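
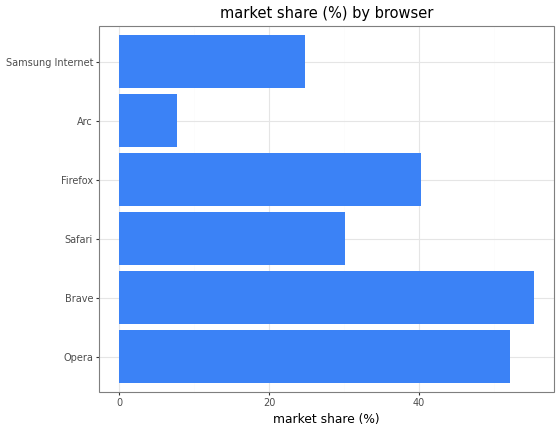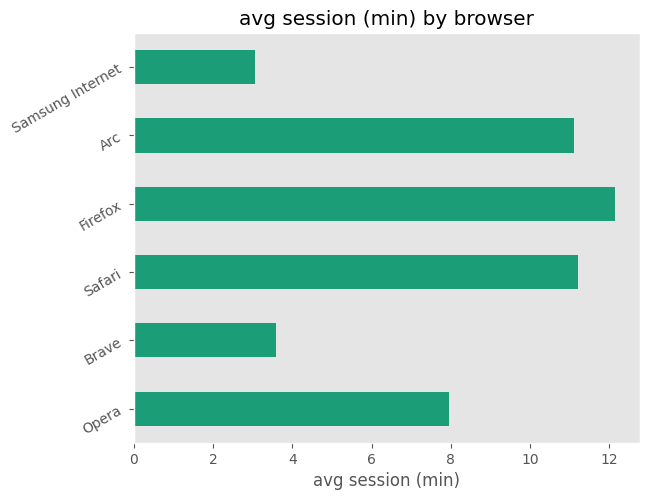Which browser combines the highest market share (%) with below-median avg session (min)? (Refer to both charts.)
Brave

Chart 2 median avg session (min) ≈ 10; below-median browsers: Opera, Brave, Samsung Internet. Among those, Brave has the highest market share (%) (≈ 60).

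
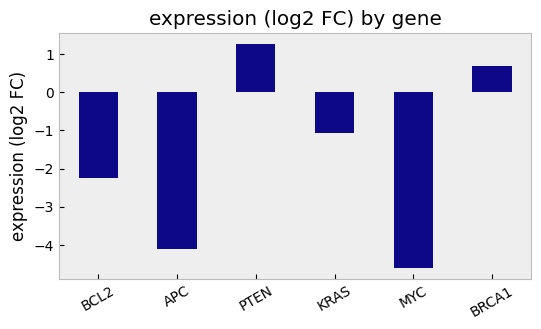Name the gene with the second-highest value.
BRCA1

Top 3: PTEN ≈ 1.5, BRCA1 ≈ 0.5, KRAS ≈ -1.0.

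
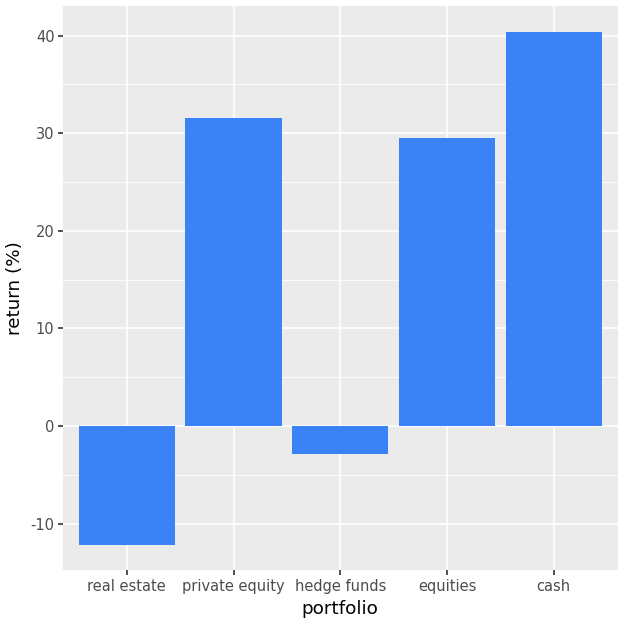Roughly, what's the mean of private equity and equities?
(30 + 30) / 2 ≈ 30.

≈ 30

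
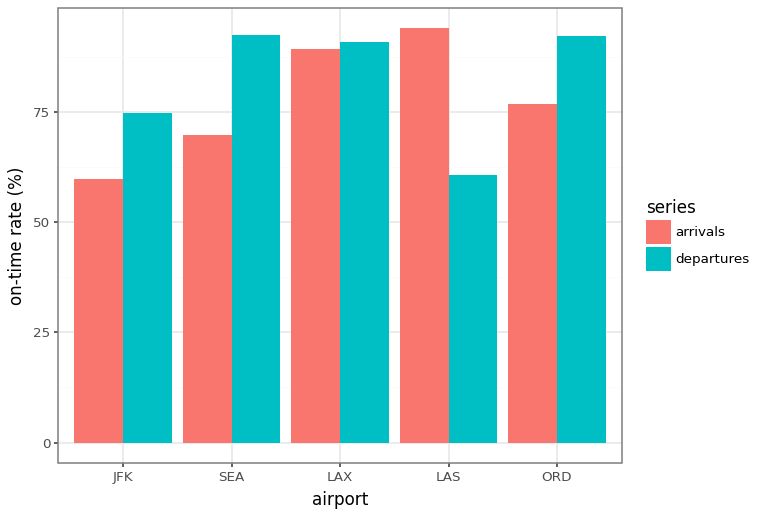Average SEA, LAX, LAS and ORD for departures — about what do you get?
≈ 82

(90 + 90 + 60 + 90) / 4 ≈ 82.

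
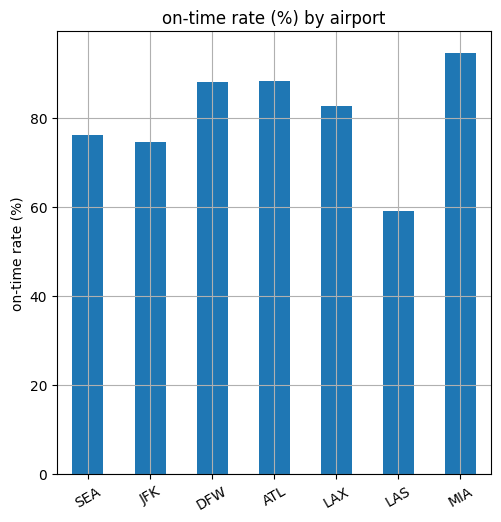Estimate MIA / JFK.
≈ 1.29×

MIA ≈ 90, JFK ≈ 70; 90/70 ≈ 1.29.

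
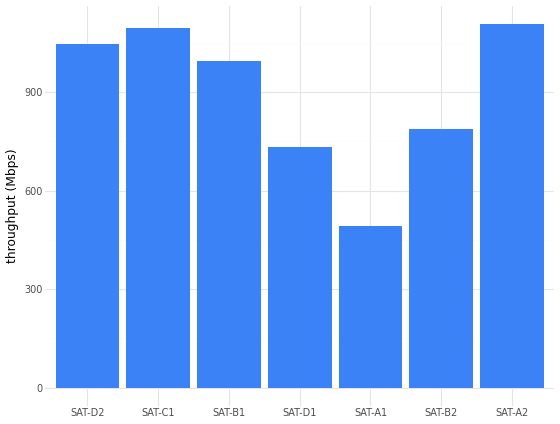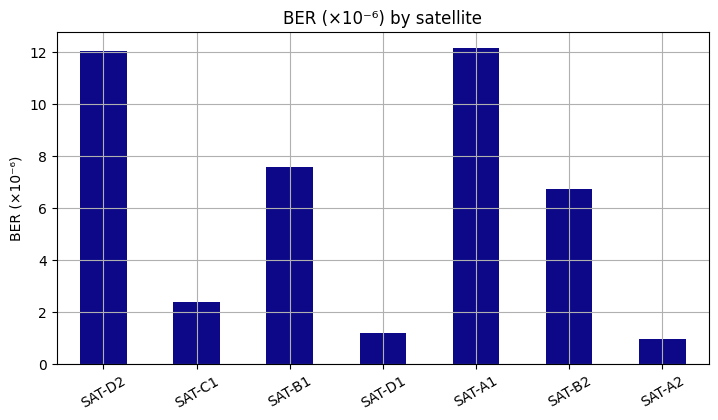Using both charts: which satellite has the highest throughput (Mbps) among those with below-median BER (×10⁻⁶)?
SAT-A2

Chart 2 median BER (×10⁻⁶) ≈ 6; below-median satellites: SAT-C1, SAT-D1, SAT-A2. Among those, SAT-A2 has the highest throughput (Mbps) (≈ 1200).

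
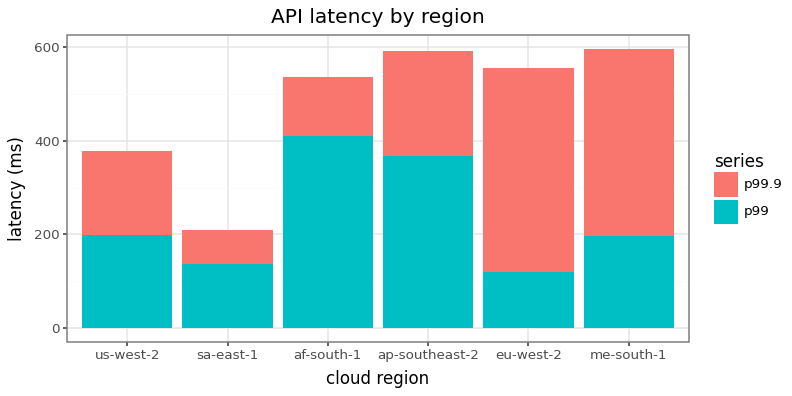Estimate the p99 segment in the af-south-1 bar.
p99 top ≈ 400, bottom ≈ 0; segment ≈ 400.

≈ 400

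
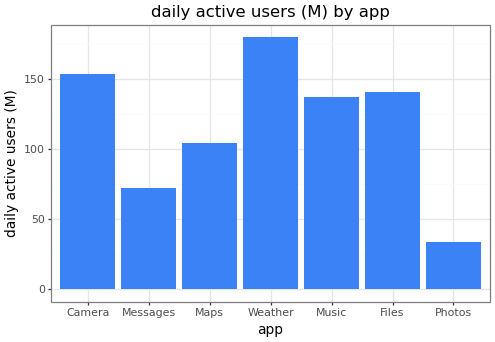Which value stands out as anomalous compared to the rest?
Photos

Photos ≈ 40; the rest sit between ≈ 80 and ≈ 180.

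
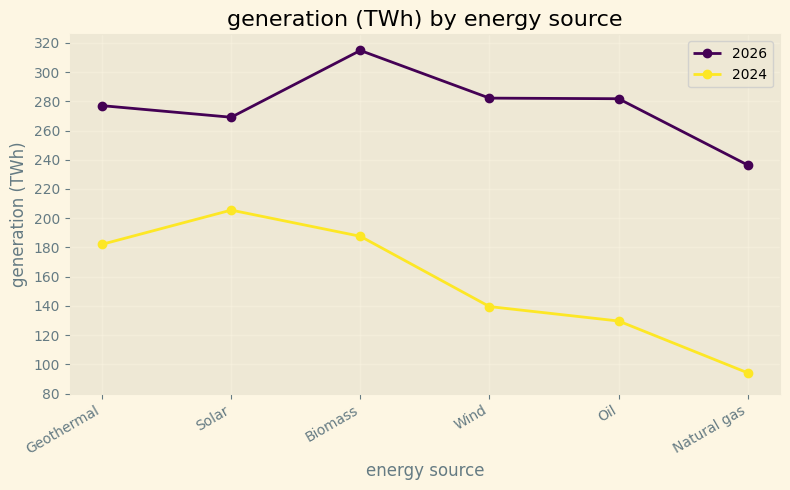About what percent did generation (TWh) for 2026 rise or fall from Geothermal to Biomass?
≈ +14.3%

Geothermal ≈ 280, Biomass ≈ 320; (320 − 280) / 280 ≈ +14.3%.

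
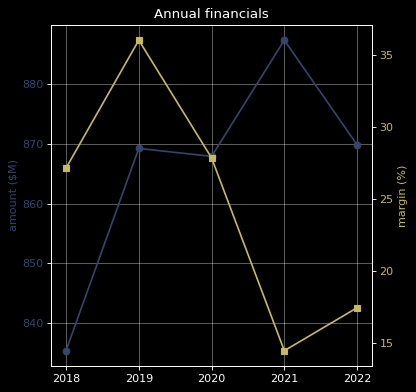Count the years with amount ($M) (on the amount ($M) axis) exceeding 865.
4

Above 865: 2019, 2020, 2021, 2022.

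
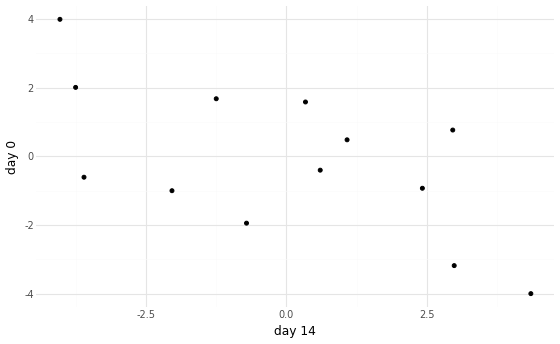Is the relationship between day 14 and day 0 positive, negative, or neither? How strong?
Points are negatively correlated; moderate (|r| ≈ 0.6).

negative, moderate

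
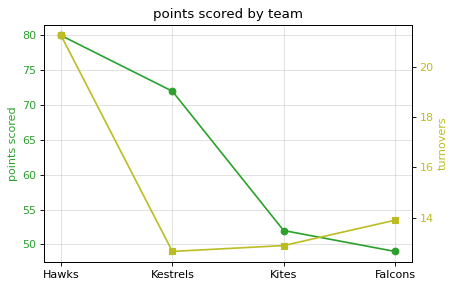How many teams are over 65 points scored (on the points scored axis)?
2

Above 65: Hawks, Kestrels.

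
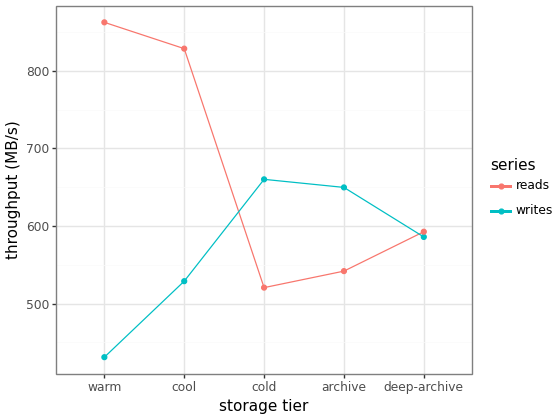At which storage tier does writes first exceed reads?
cool: writes ≈ 550 vs reads ≈ 850 (not yet); cold: writes ≈ 650 vs reads ≈ 500 (first crossover).

cold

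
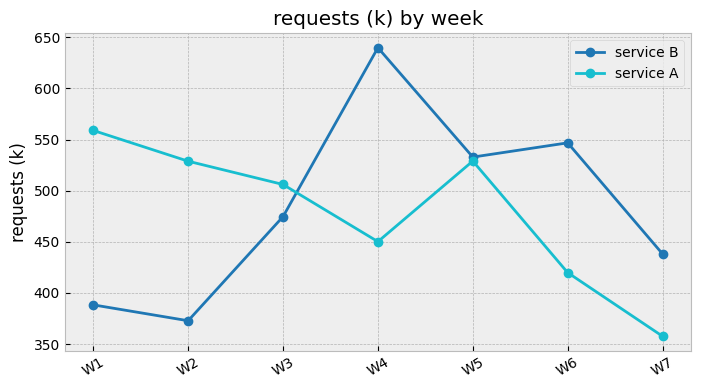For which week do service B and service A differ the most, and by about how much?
W4, ≈ 200 k

W4: service B ≈ 650, service A ≈ 450 → gap ≈ 200. Next-largest (W1) is only ≈ 150.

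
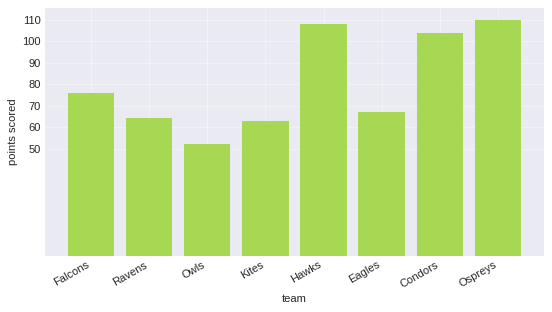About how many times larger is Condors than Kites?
≈ 1.67×

Condors ≈ 100, Kites ≈ 60; 100/60 ≈ 1.67.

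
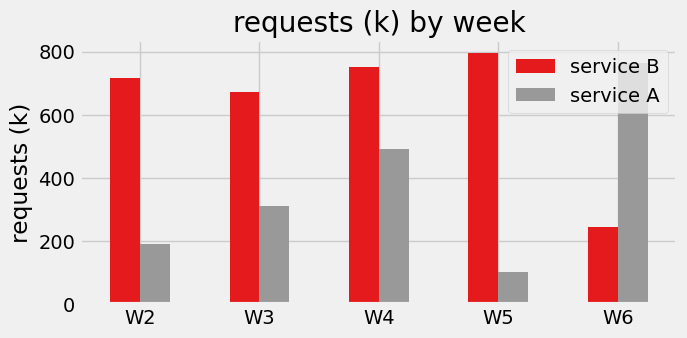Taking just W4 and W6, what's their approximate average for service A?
(500 + 800) / 2 ≈ 650.

≈ 650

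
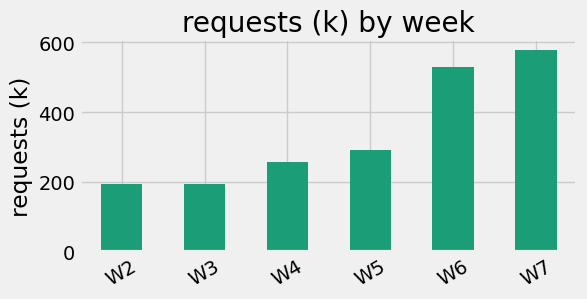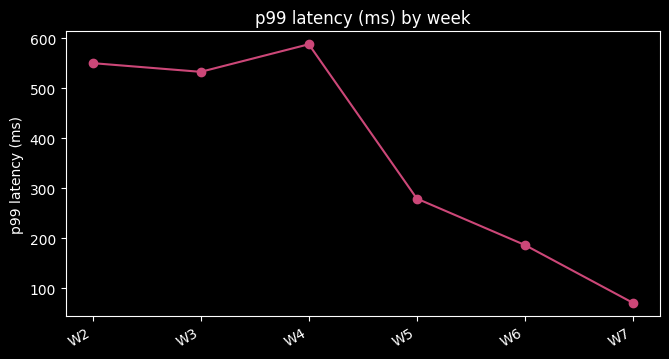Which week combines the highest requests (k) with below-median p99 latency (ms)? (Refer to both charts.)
W7

Chart 2 median p99 latency (ms) ≈ 400; below-median weeks: W5, W6, W7. Among those, W7 has the highest requests (k) (≈ 600).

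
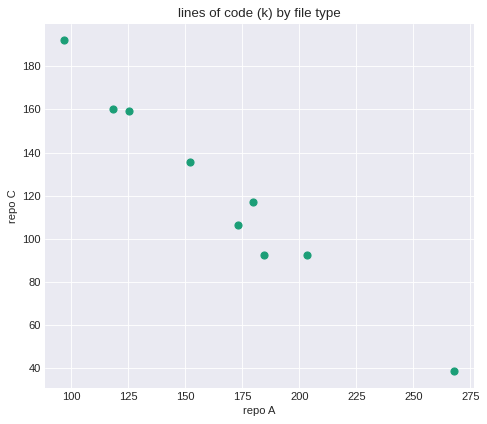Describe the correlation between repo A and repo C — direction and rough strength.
negative, strong

Points are negatively correlated; strong (|r| ≈ 1.0).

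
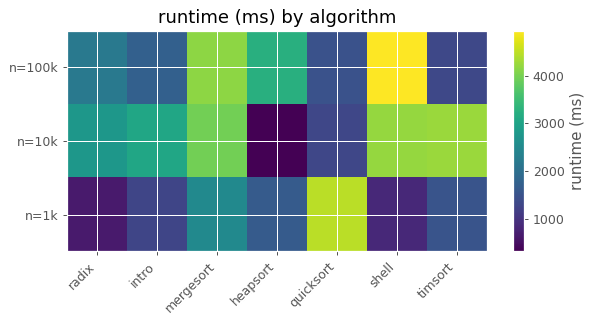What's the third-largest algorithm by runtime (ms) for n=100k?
Top 4 for n=100k: shell ≈ 5000, mergesort ≈ 4000, heapsort ≈ 3000, radix ≈ 2000.

heapsort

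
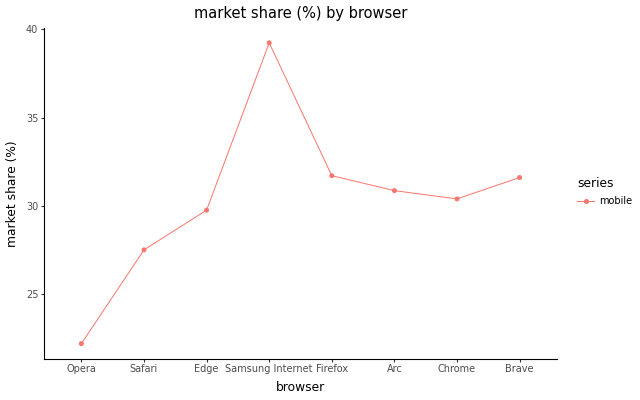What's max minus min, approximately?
≈ 18

Max Samsung Internet ≈ 40, min Opera ≈ 22; range ≈ 18.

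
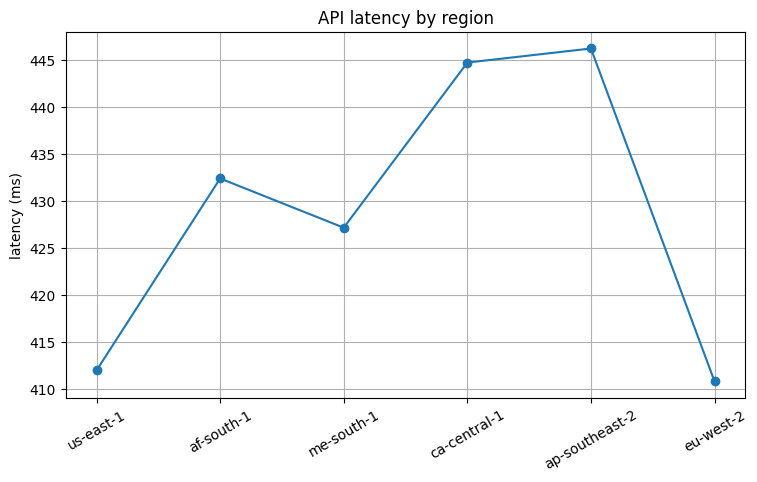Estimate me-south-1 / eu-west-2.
≈ 1.04×

me-south-1 ≈ 425, eu-west-2 ≈ 410; 425/410 ≈ 1.04.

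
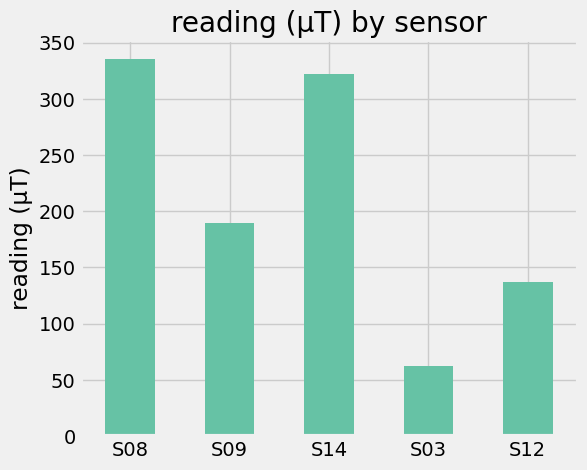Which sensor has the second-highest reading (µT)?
Top 3: S08 ≈ 350, S14 ≈ 300, S09 ≈ 200.

S14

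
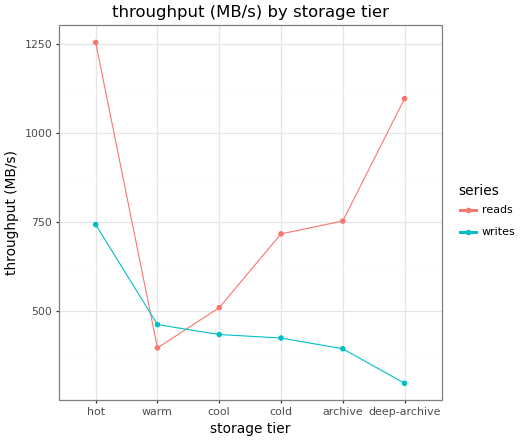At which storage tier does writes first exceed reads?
warm

hot: writes ≈ 700 vs reads ≈ 1300 (not yet); warm: writes ≈ 500 vs reads ≈ 400 (first crossover).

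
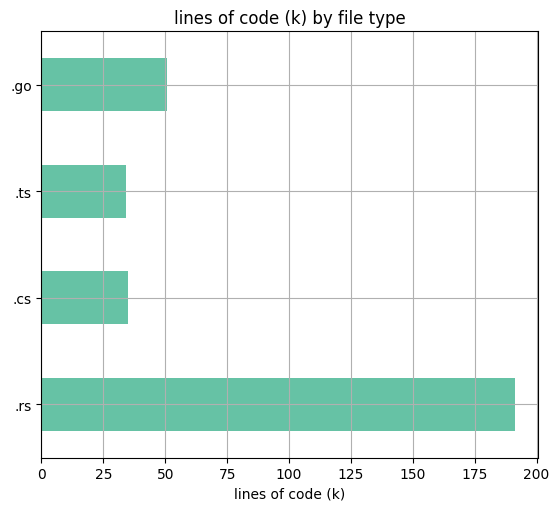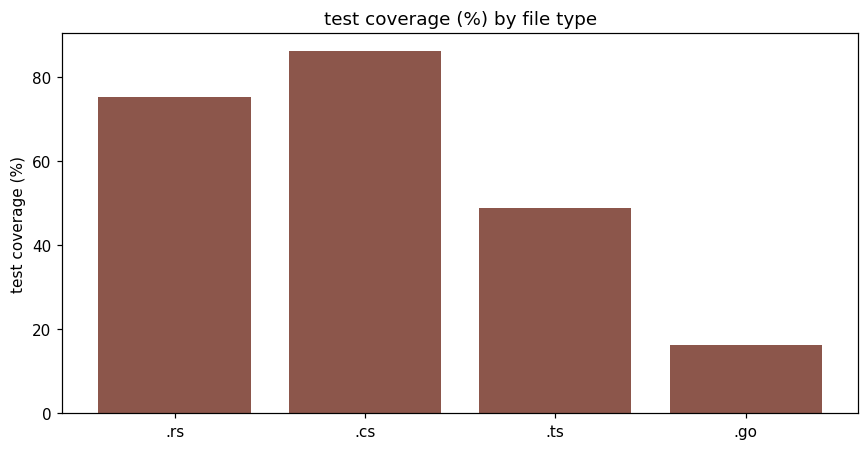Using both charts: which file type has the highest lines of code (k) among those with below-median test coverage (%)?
.go

Chart 2 median test coverage (%) ≈ 60; below-median file types: .ts, .go. Among those, .go has the highest lines of code (k) (≈ 60).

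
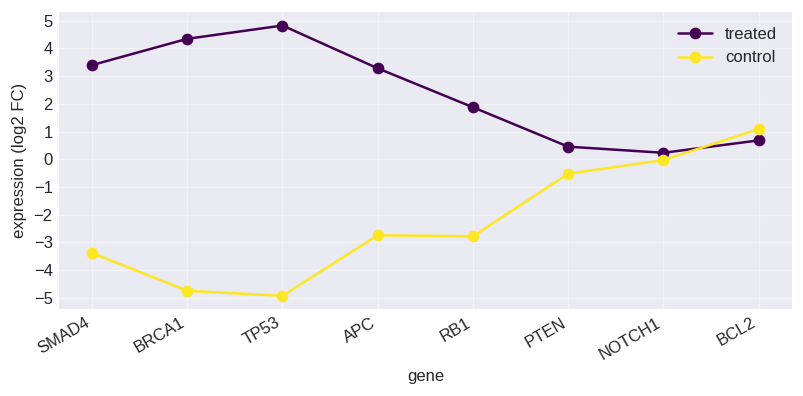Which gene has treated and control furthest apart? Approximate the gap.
TP53: treated ≈ 5, control ≈ -5 → gap ≈ 10. Next-largest (BRCA1) is only ≈ 9.

TP53, ≈ 10 log2 FC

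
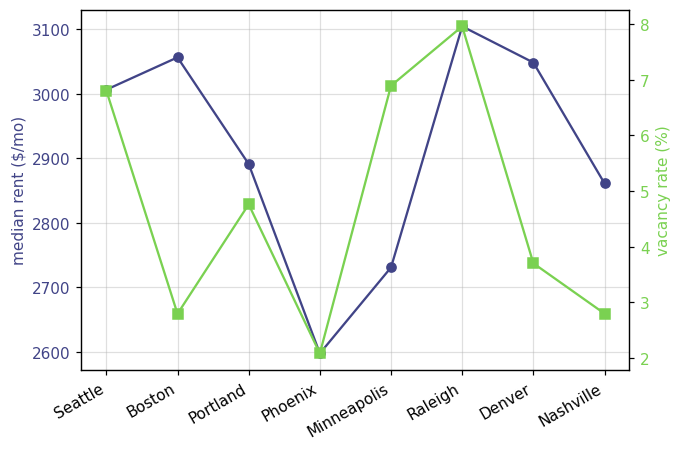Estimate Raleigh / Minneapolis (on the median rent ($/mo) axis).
≈ 1.13×

Raleigh ≈ 3100, Minneapolis ≈ 2750; 3100/2750 ≈ 1.13.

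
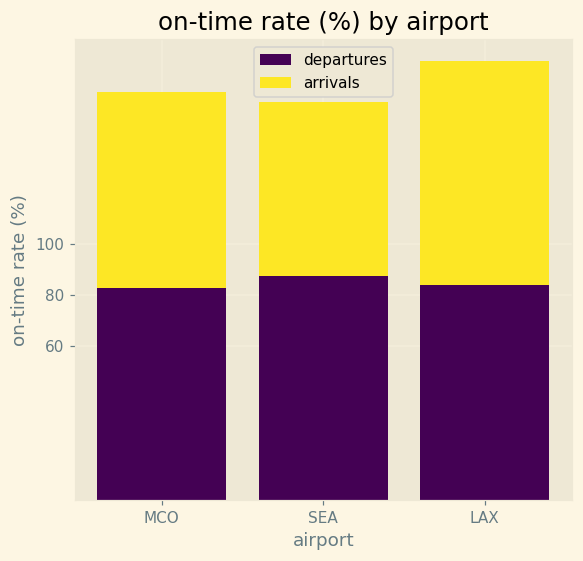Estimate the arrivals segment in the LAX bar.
≈ 100

arrivals top ≈ 180, bottom ≈ 80; segment ≈ 100.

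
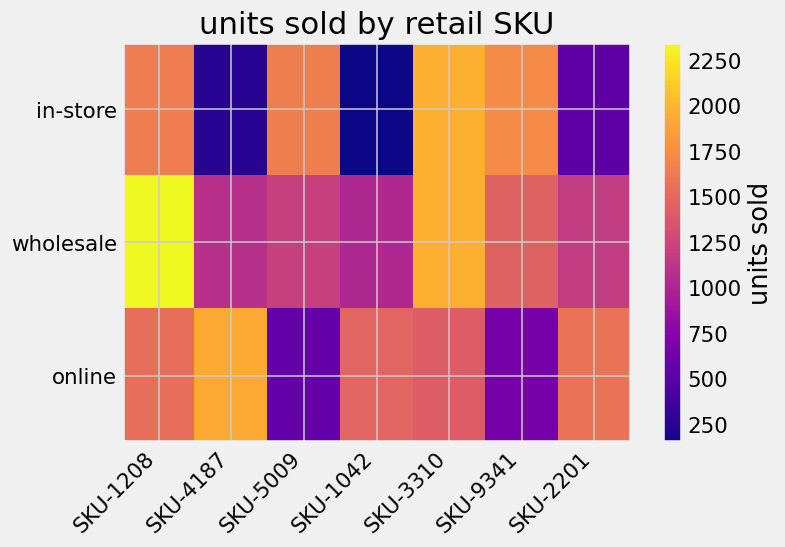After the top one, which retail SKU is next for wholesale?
SKU-3310

Top 3 for wholesale: SKU-1208 ≈ 2400, SKU-3310 ≈ 2000, SKU-9341 ≈ 1400.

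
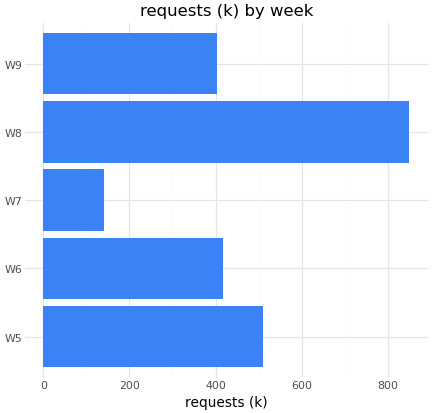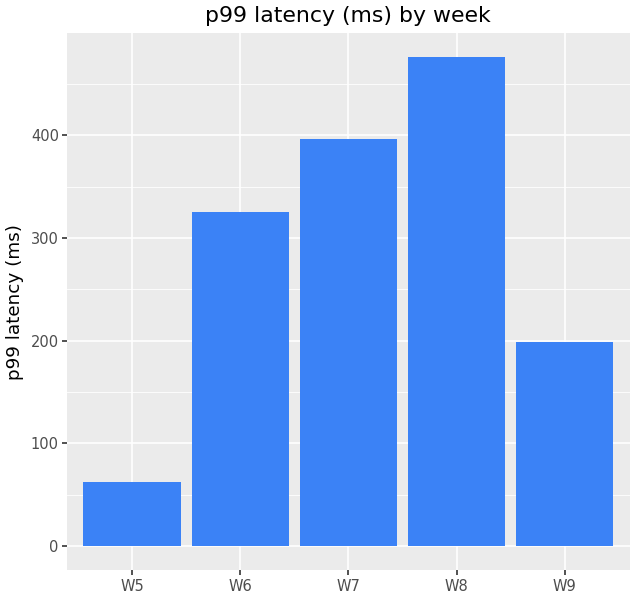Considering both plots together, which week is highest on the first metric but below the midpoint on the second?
Chart 2 median p99 latency (ms) ≈ 350; below-median weeks: W5, W9. Among those, W5 has the highest requests (k) (≈ 500).

W5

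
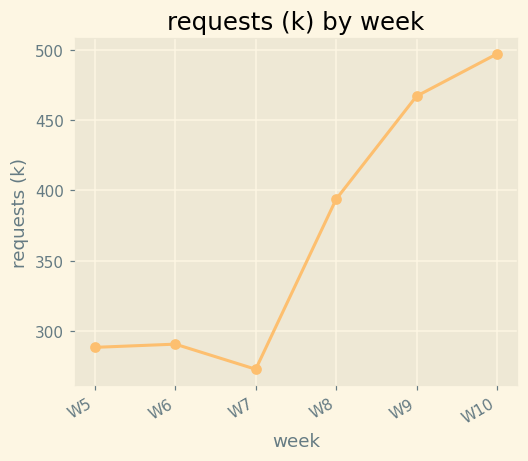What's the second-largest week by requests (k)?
W9

Top 3: W10 ≈ 500, W9 ≈ 460, W8 ≈ 400.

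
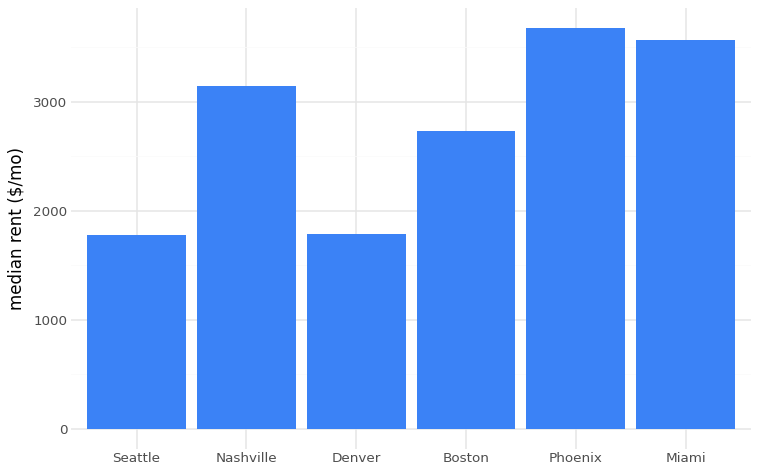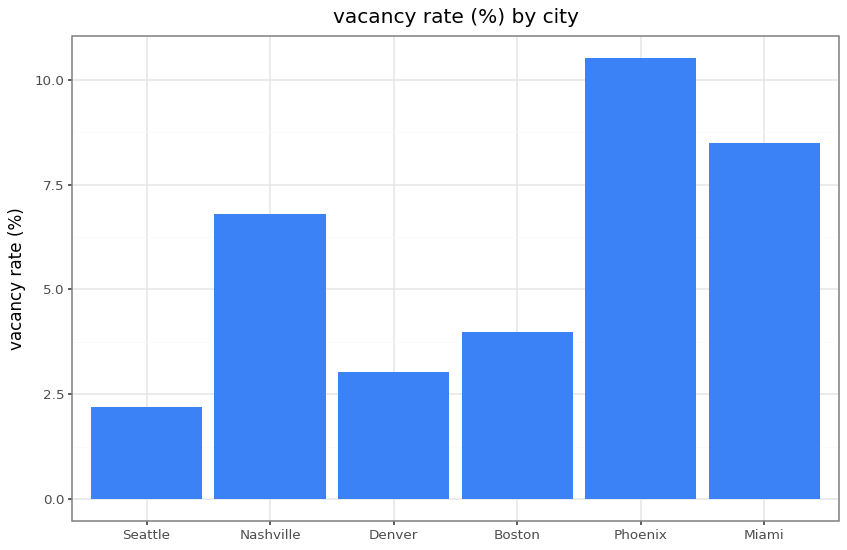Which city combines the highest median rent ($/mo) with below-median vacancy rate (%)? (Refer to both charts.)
Boston

Chart 2 median vacancy rate (%) ≈ 5; below-median cities: Seattle, Denver, Boston. Among those, Boston has the highest median rent ($/mo) (≈ 2500).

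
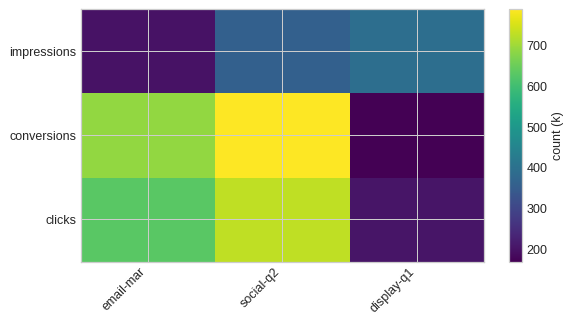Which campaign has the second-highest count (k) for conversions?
Top 3 for conversions: social-q2 ≈ 800, email-mar ≈ 700, display-q1 ≈ 200.

email-mar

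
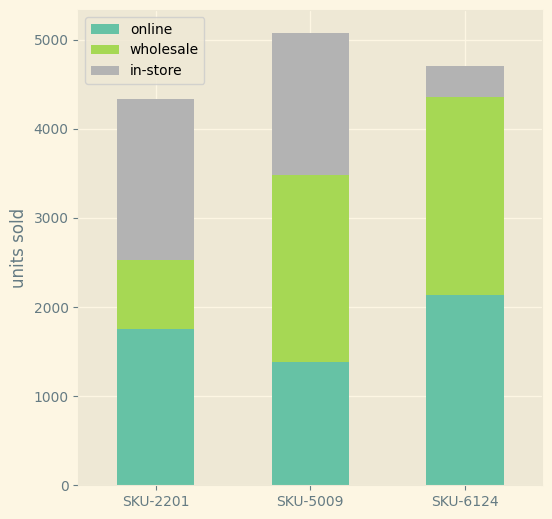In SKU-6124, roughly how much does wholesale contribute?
≈ 2500

wholesale top ≈ 4500, bottom ≈ 2000; segment ≈ 2500.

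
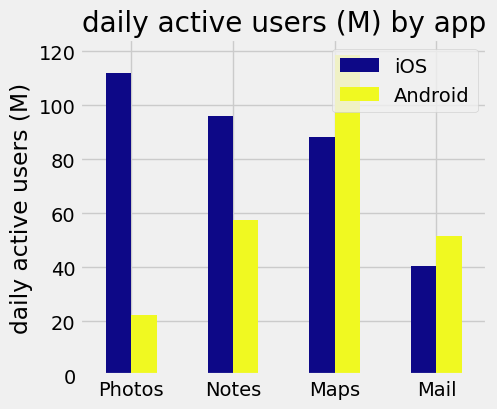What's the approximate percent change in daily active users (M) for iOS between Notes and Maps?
Notes ≈ 100, Maps ≈ 90; (90 − 100) / 100 ≈ -10%.

≈ -10%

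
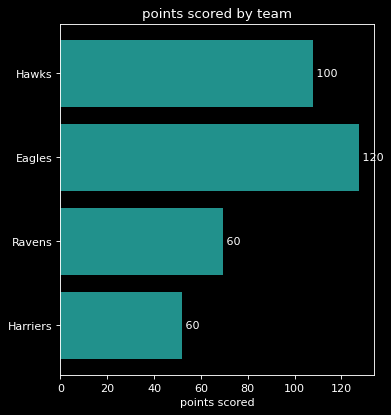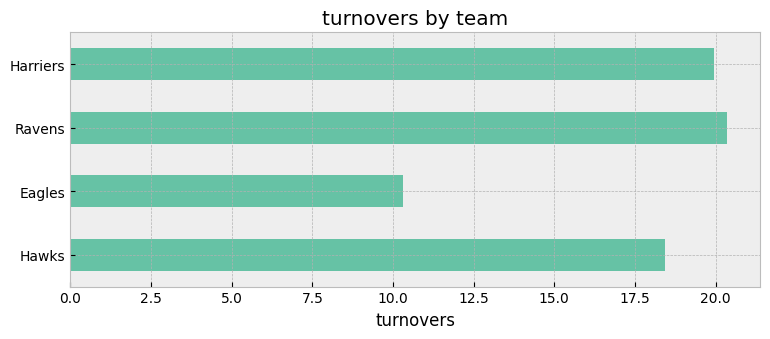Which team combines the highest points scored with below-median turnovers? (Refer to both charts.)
Eagles

Chart 2 median turnovers ≈ 20; below-median teams: Hawks, Eagles. Among those, Eagles has the highest points scored (≈ 120).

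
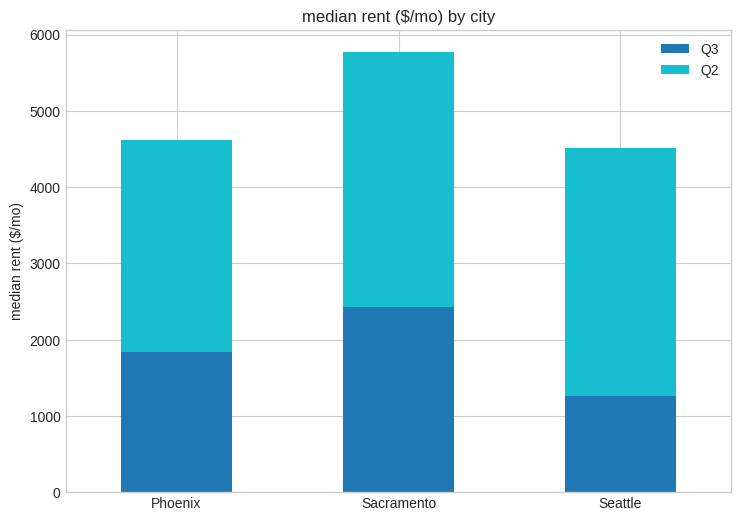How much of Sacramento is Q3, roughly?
≈ 2500

Q3 top ≈ 2500, bottom ≈ 0; segment ≈ 2500.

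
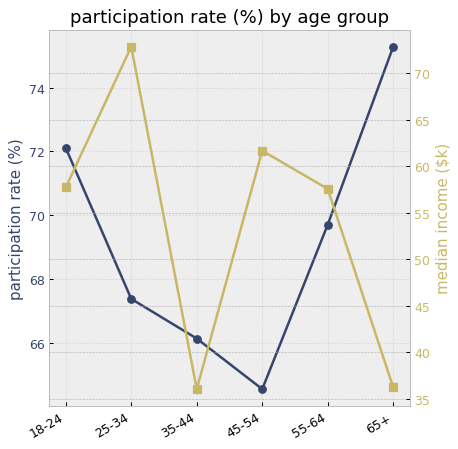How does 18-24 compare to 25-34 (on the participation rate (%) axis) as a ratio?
18-24 ≈ 72, 25-34 ≈ 67; 72/67 ≈ 1.07.

≈ 1.07×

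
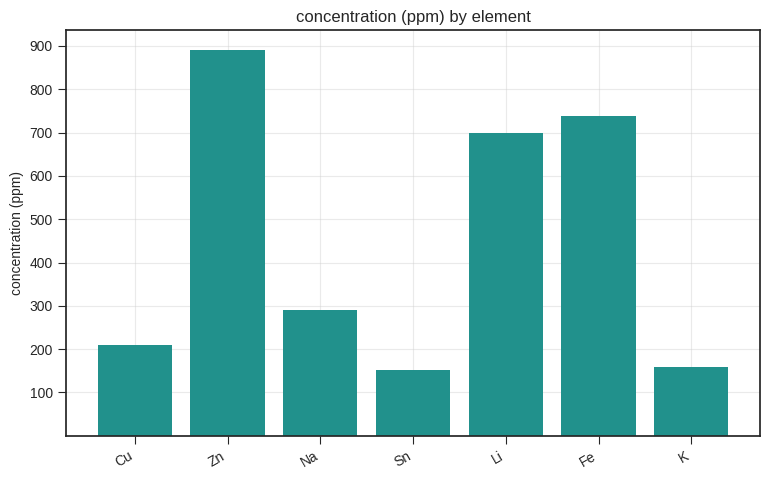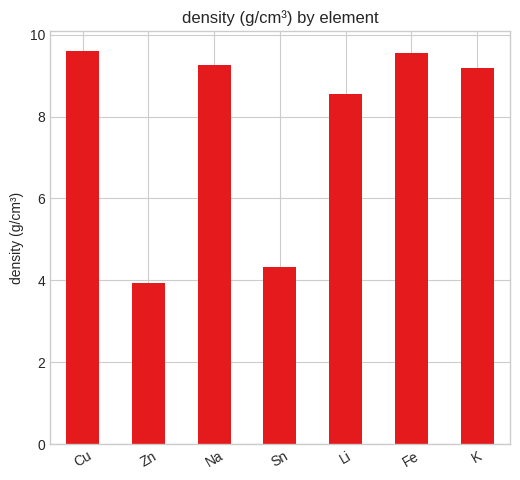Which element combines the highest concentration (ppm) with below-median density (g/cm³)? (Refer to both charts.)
Chart 2 median density (g/cm³) ≈ 9; below-median elements: Zn, Sn, Li. Among those, Zn has the highest concentration (ppm) (≈ 900).

Zn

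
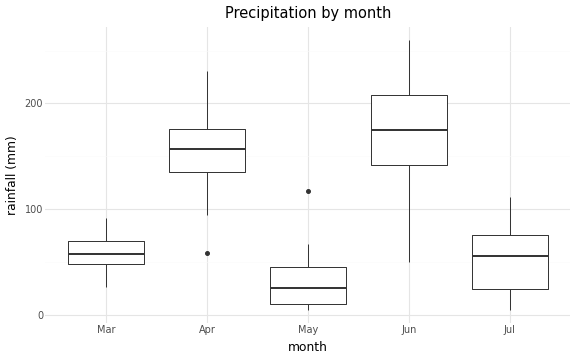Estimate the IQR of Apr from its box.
≈ 40

Q3 ≈ 180, Q1 ≈ 140; IQR ≈ 40.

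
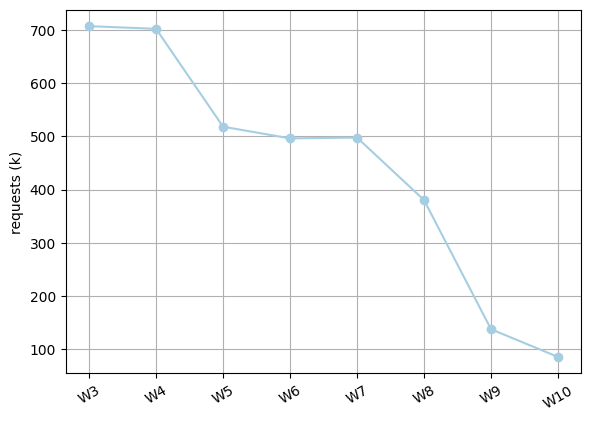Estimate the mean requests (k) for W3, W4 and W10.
≈ 500

(700 + 700 + 100) / 3 ≈ 500.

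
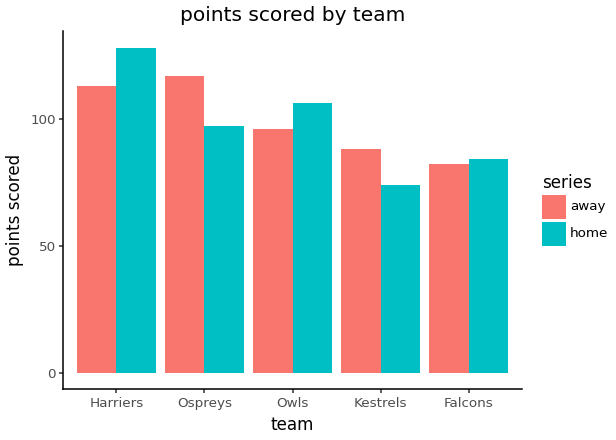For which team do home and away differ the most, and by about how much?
Ospreys: home ≈ 100, away ≈ 120 → gap ≈ 20. Next-largest (Harriers) is only ≈ 0.

Ospreys, ≈ 20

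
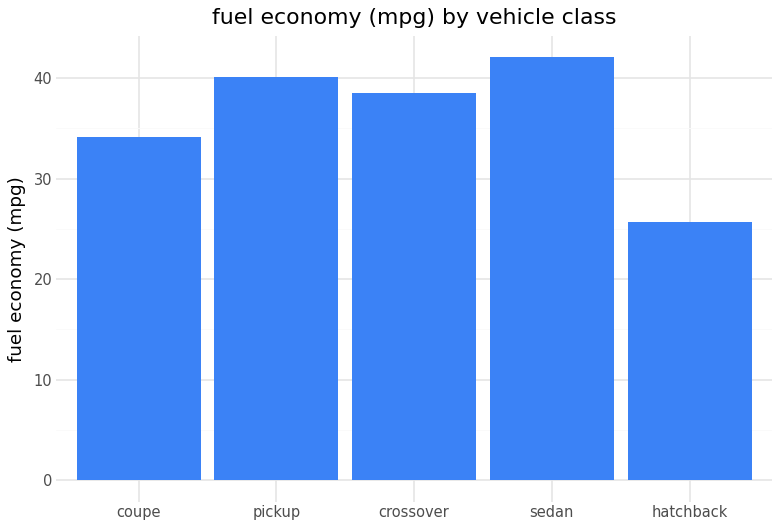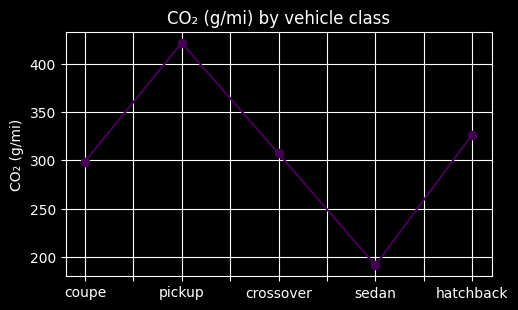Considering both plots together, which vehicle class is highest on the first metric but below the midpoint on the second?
sedan

Chart 2 median CO₂ (g/mi) ≈ 300; below-median vehicle classes: coupe, sedan. Among those, sedan has the highest fuel economy (mpg) (≈ 40).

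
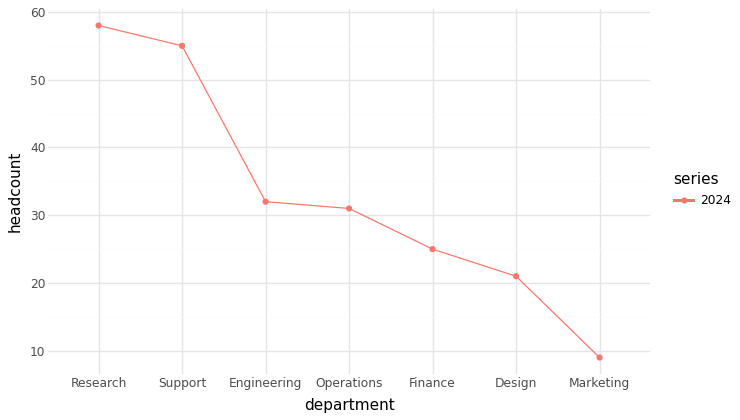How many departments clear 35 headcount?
2

Above 35: Research, Support.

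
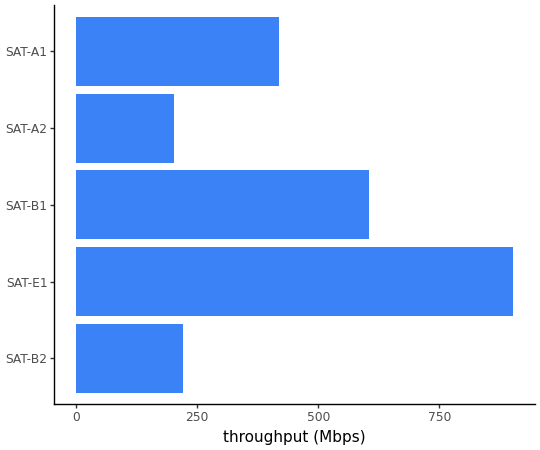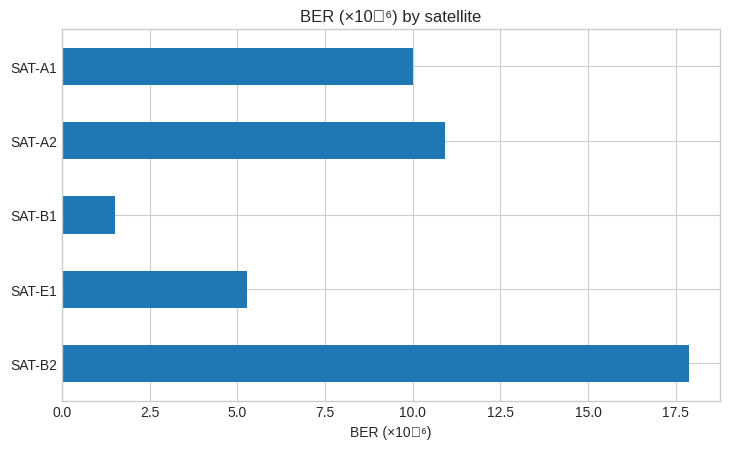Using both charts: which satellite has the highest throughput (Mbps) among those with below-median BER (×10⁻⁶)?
SAT-E1

Chart 2 median BER (×10⁻⁶) ≈ 10; below-median satellites: SAT-E1, SAT-B1. Among those, SAT-E1 has the highest throughput (Mbps) (≈ 900).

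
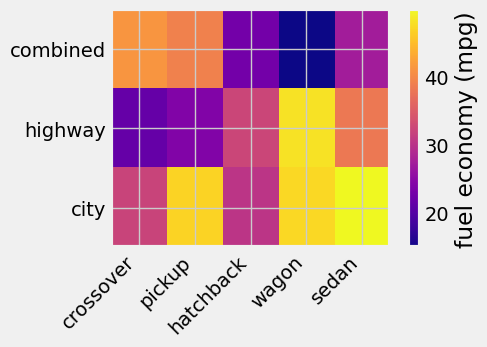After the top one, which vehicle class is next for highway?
Top 3 for highway: wagon ≈ 50, sedan ≈ 40, hatchback ≈ 30.

sedan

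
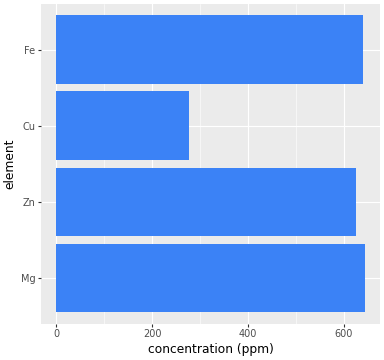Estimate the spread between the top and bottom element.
≈ 300

Max Mg ≈ 600, min Cu ≈ 300; range ≈ 300.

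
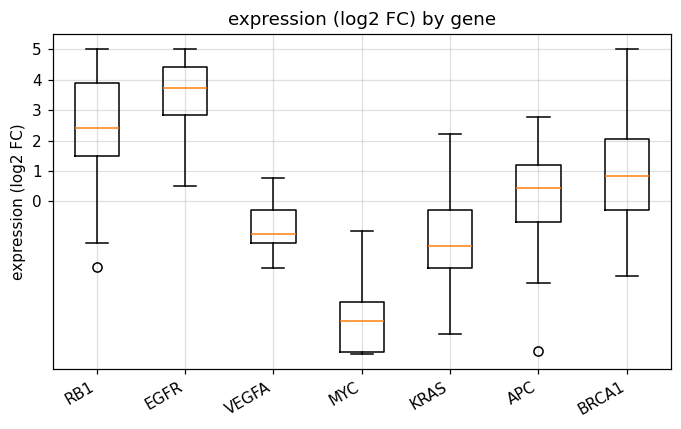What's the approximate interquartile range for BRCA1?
≈ 2

Q3 ≈ 2, Q1 ≈ 0; IQR ≈ 2.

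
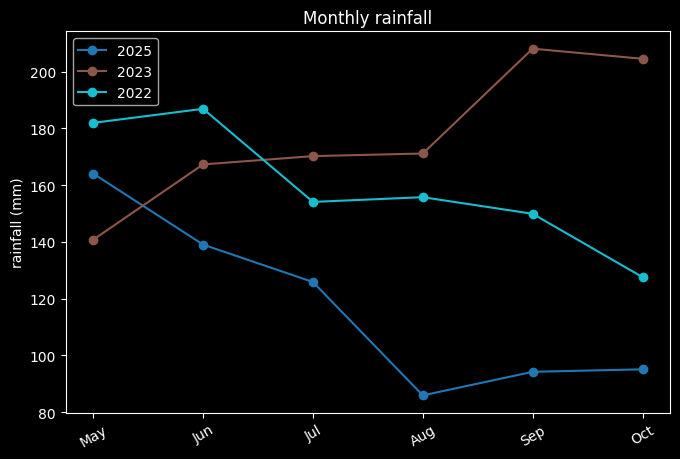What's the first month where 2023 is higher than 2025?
May: 2023 ≈ 140 vs 2025 ≈ 160 (not yet); Jun: 2023 ≈ 160 vs 2025 ≈ 140 (first crossover).

Jun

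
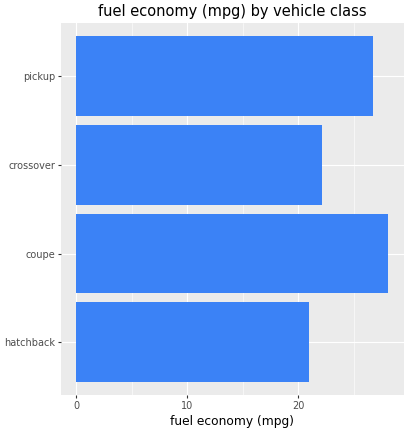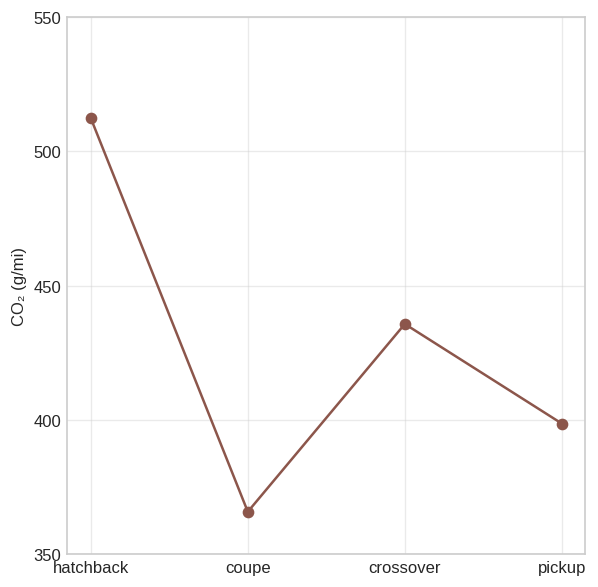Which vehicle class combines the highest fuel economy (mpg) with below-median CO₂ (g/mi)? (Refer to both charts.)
coupe

Chart 2 median CO₂ (g/mi) ≈ 400; below-median vehicle classes: coupe, pickup. Among those, coupe has the highest fuel economy (mpg) (≈ 30).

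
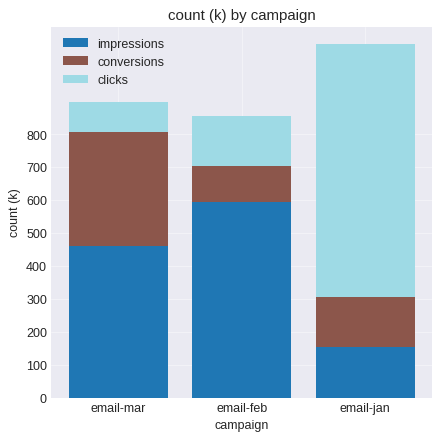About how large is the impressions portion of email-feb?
≈ 600

impressions top ≈ 600, bottom ≈ 0; segment ≈ 600.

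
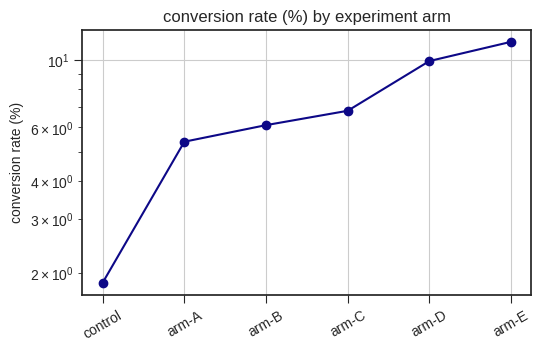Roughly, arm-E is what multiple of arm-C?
arm-E ≈ 11, arm-C ≈ 7; 11/7 ≈ 1.57.

≈ 1.57×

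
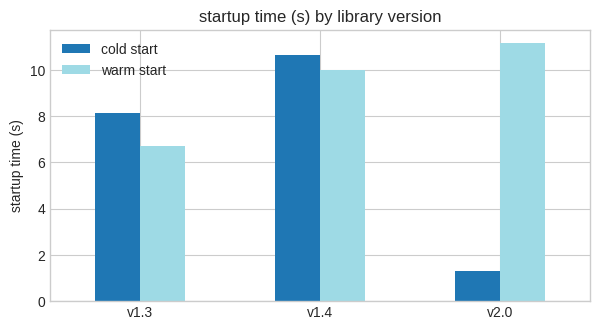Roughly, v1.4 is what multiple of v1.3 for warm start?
v1.4 ≈ 10, v1.3 ≈ 7; 10/7 ≈ 1.43.

≈ 1.43×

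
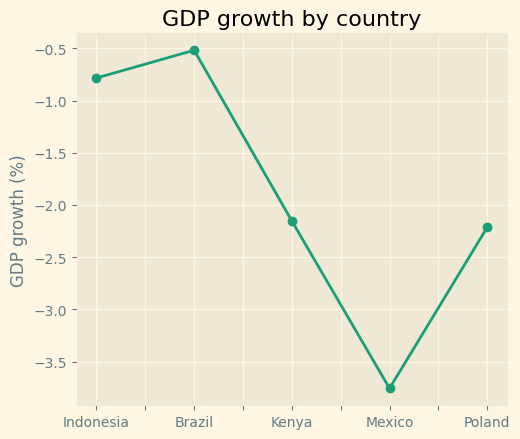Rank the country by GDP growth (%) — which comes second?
Indonesia

Top 3: Brazil ≈ -0.5, Indonesia ≈ -1.0, Kenya ≈ -2.0.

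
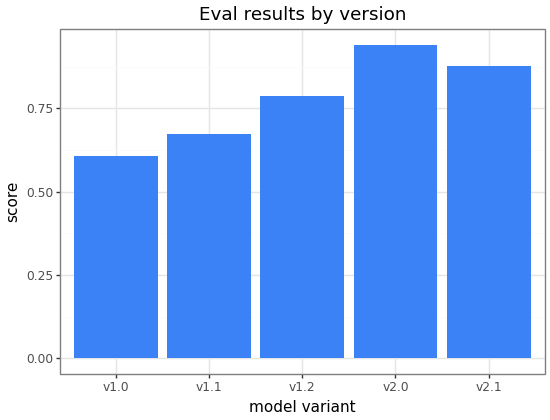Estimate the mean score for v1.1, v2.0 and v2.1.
(0.7 + 0.9 + 0.9) / 3 ≈ 0.83.

≈ 0.83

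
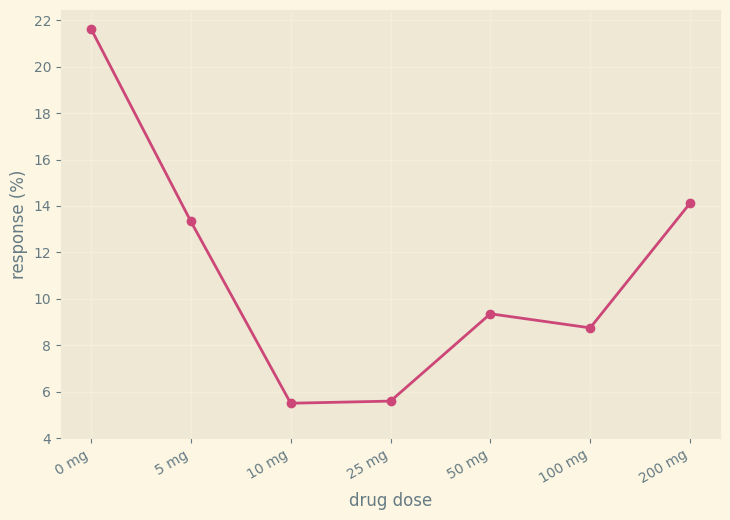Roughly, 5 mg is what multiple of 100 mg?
5 mg ≈ 14, 100 mg ≈ 8; 14/8 ≈ 1.75.

≈ 1.75×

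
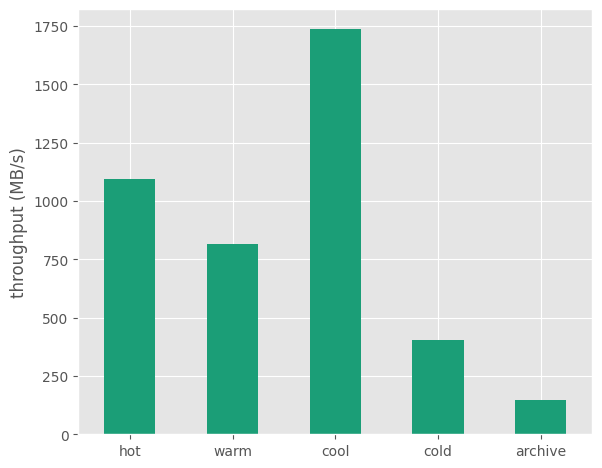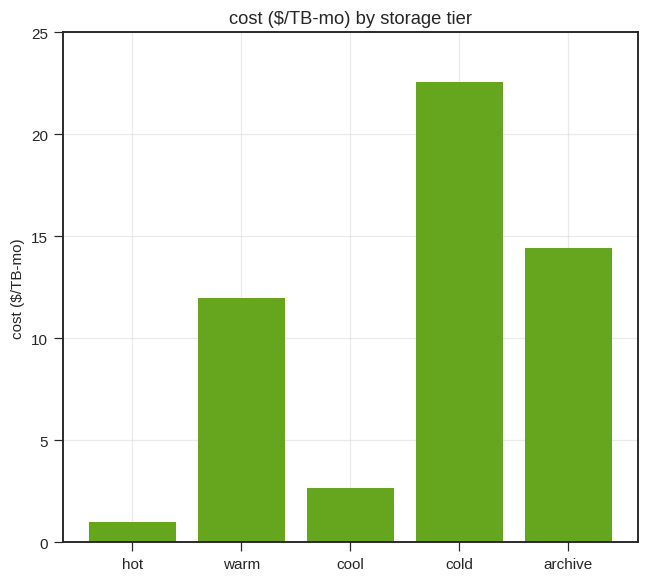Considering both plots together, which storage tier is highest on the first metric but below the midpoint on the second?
cool

Chart 2 median cost ($/TB-mo) ≈ 10; below-median storage tiers: hot, cool. Among those, cool has the highest throughput (MB/s) (≈ 1800).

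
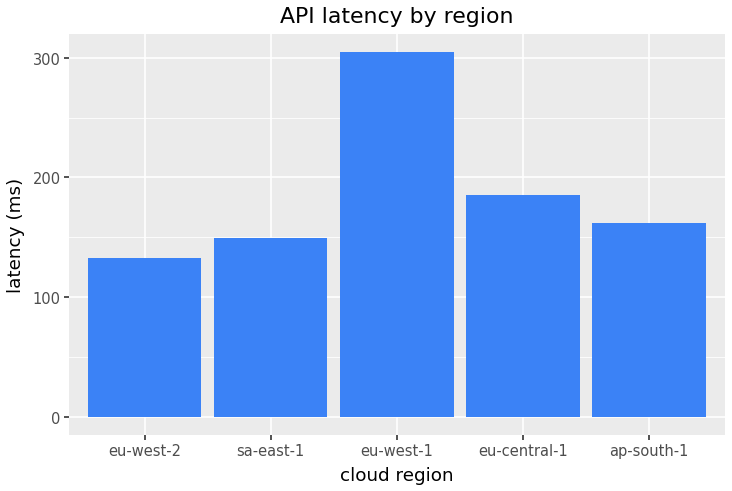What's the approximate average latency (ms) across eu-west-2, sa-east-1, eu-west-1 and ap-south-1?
(150 + 150 + 300 + 150) / 4 ≈ 188.

≈ 188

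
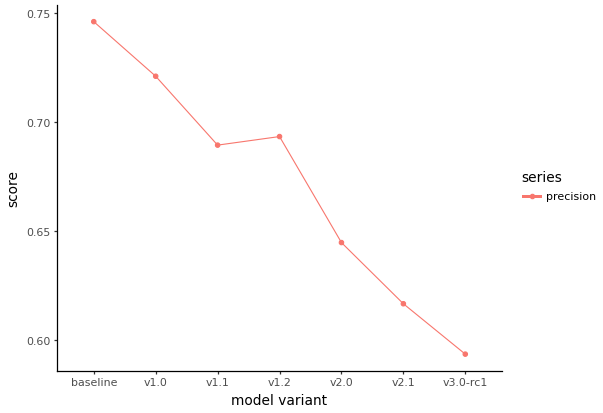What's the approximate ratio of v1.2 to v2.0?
v1.2 ≈ 0.70, v2.0 ≈ 0.64; 0.70/0.64 ≈ 1.09.

≈ 1.09×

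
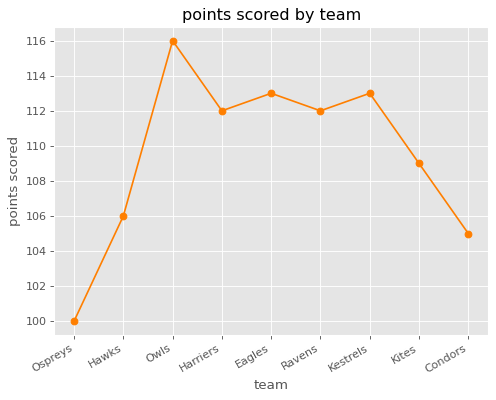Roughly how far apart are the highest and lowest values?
Max Owls ≈ 116, min Ospreys ≈ 100; range ≈ 16.

≈ 16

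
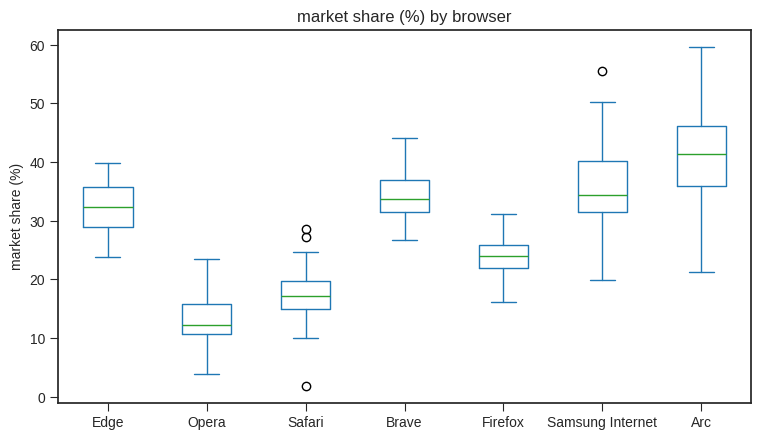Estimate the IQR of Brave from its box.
≈ 5

Q3 ≈ 35, Q1 ≈ 30; IQR ≈ 5.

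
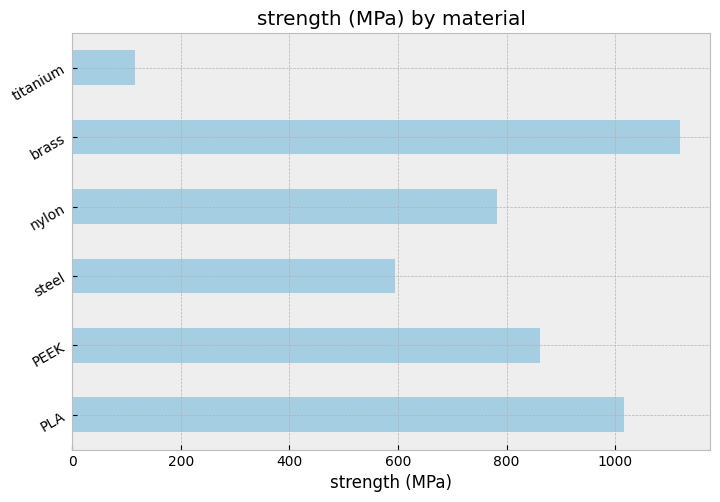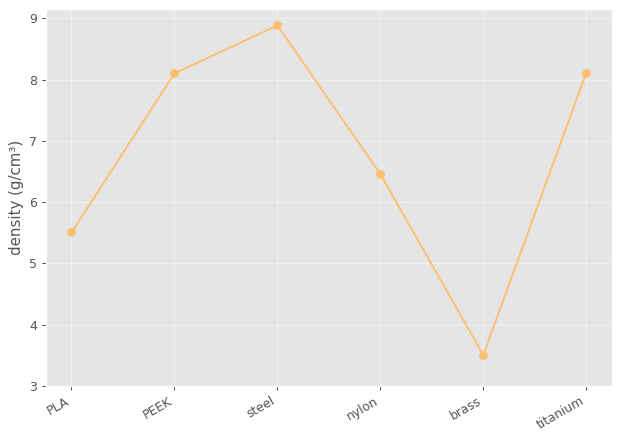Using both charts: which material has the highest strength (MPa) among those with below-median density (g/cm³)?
Chart 2 median density (g/cm³) ≈ 7; below-median materials: PLA, nylon, brass. Among those, brass has the highest strength (MPa) (≈ 1200).

brass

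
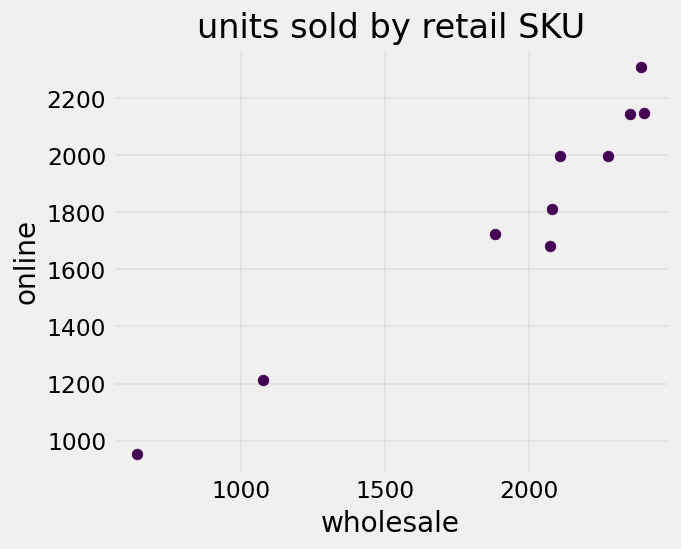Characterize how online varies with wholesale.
positive, strong

Points are positively correlated; strong (|r| ≈ 1.0).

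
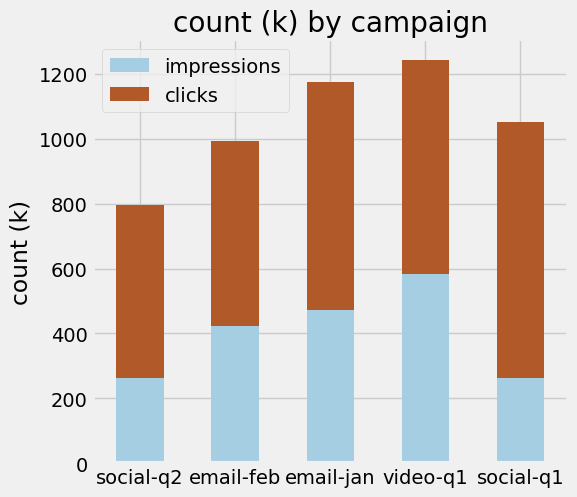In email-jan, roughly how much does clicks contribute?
≈ 800

clicks top ≈ 1200, bottom ≈ 400; segment ≈ 800.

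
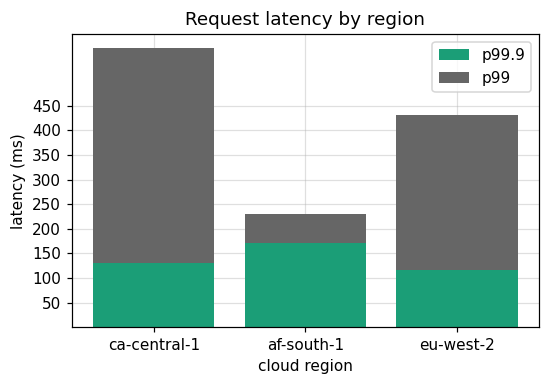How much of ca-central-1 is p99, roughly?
≈ 400

p99 top ≈ 550, bottom ≈ 150; segment ≈ 400.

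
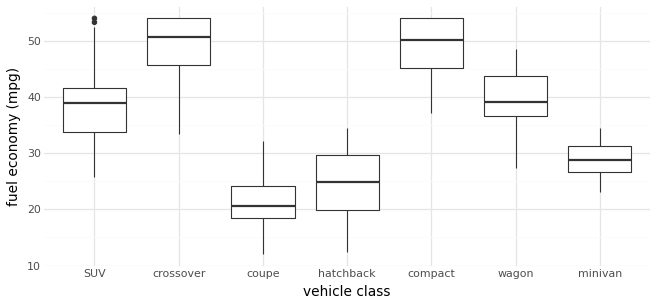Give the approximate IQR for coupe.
≈ 5

Q3 ≈ 25, Q1 ≈ 20; IQR ≈ 5.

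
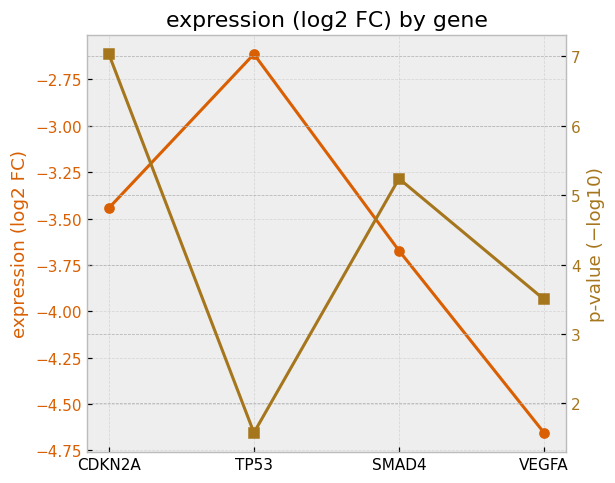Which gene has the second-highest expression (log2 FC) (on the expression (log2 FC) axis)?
CDKN2A

Top 3 (on the expression (log2 FC) axis): TP53 ≈ -2.6, CDKN2A ≈ -3.4, SMAD4 ≈ -3.6.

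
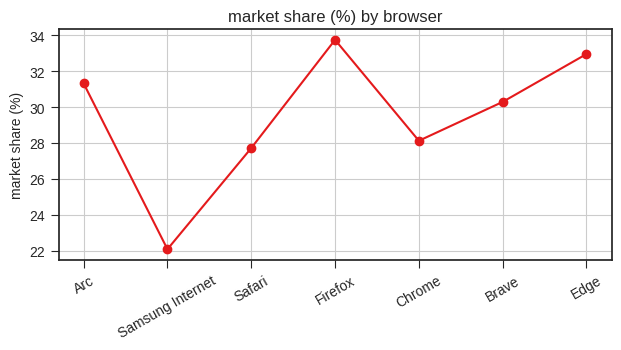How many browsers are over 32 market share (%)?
Above 32: Firefox, Edge.

2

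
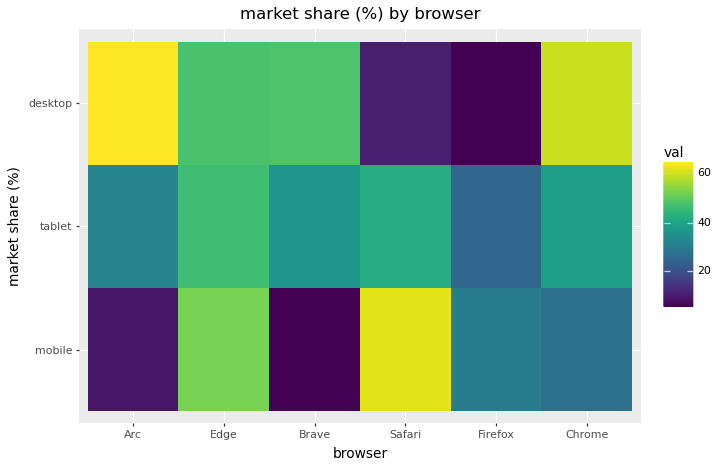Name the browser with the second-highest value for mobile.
Top 3 for mobile: Safari ≈ 60, Edge ≈ 50, Firefox ≈ 30.

Edge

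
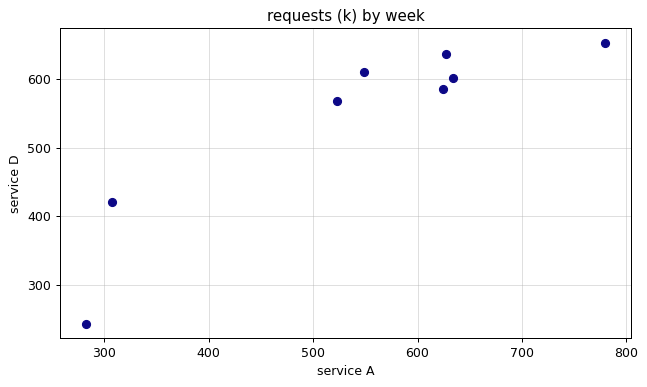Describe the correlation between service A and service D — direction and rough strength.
positive, strong

Points are positively correlated; strong (|r| ≈ 0.9).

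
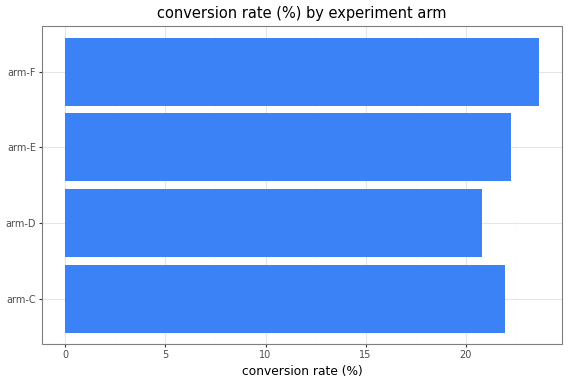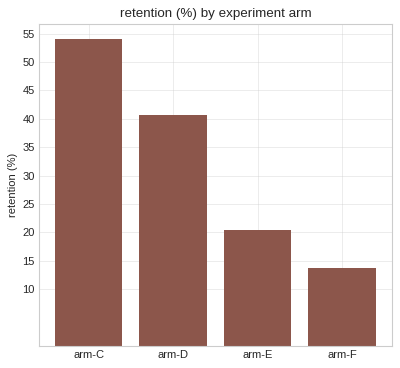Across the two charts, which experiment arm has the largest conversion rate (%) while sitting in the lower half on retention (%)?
Chart 2 median retention (%) ≈ 30; below-median experiment arms: arm-E, arm-F. Among those, arm-F has the highest conversion rate (%) (≈ 25).

arm-F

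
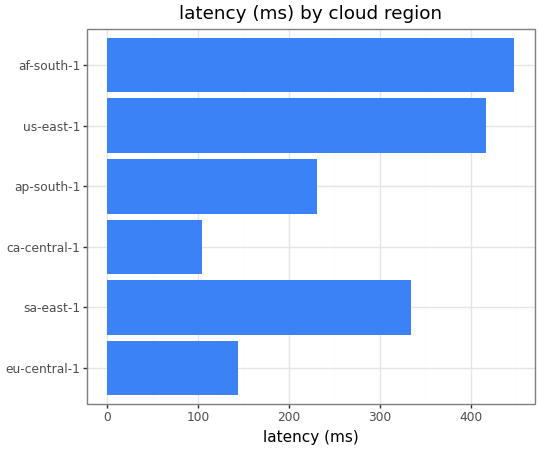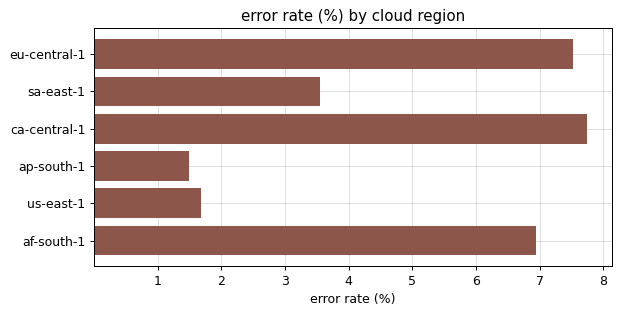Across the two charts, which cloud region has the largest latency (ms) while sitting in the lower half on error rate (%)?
us-east-1

Chart 2 median error rate (%) ≈ 5; below-median cloud regions: sa-east-1, ap-south-1, us-east-1. Among those, us-east-1 has the highest latency (ms) (≈ 400).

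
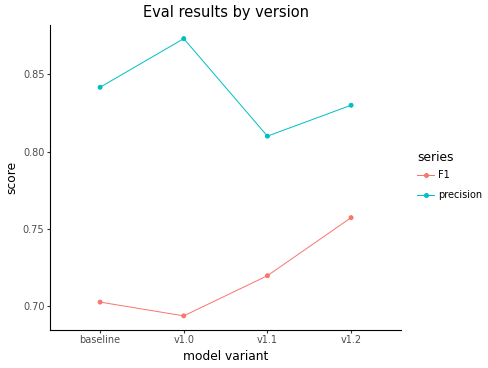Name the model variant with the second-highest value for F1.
Top 3 for F1: v1.2 ≈ 0.76, v1.1 ≈ 0.72, baseline ≈ 0.70.

v1.1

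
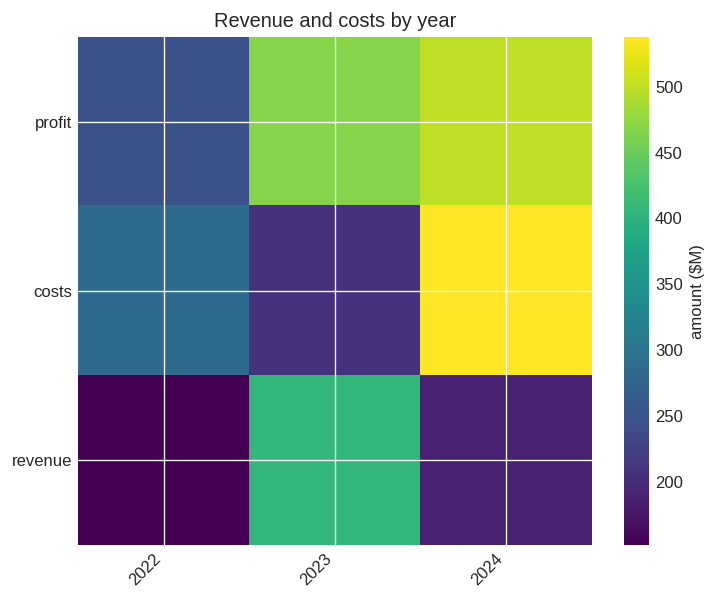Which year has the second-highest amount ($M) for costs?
2022

Top 3 for costs: 2024 ≈ 550, 2022 ≈ 300, 2023 ≈ 200.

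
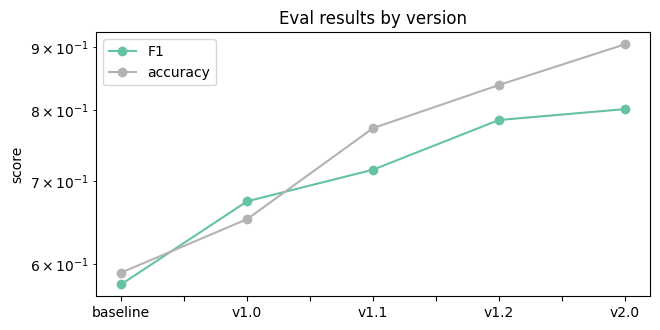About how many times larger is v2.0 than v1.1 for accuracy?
v2.0 ≈ 0.90, v1.1 ≈ 0.75; 0.90/0.75 ≈ 1.2.

≈ 1.2×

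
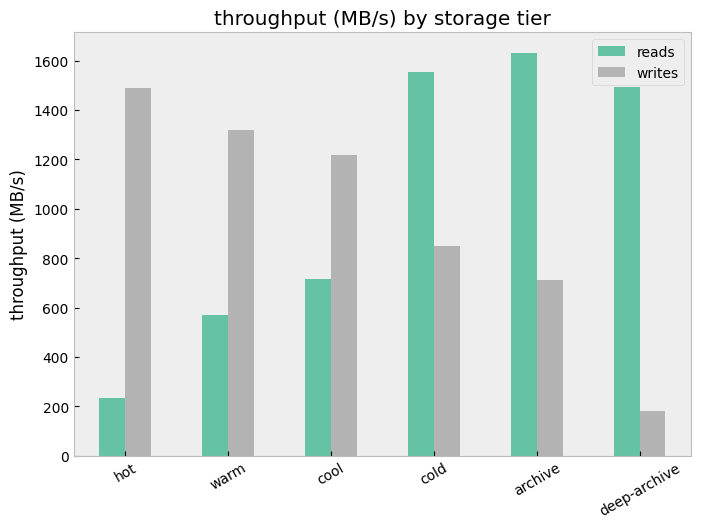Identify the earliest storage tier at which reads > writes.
cool: reads ≈ 800 vs writes ≈ 1200 (not yet); cold: reads ≈ 1600 vs writes ≈ 800 (first crossover).

cold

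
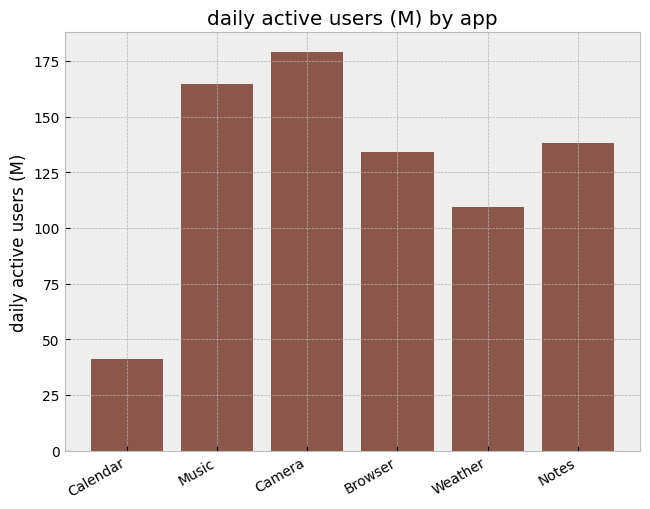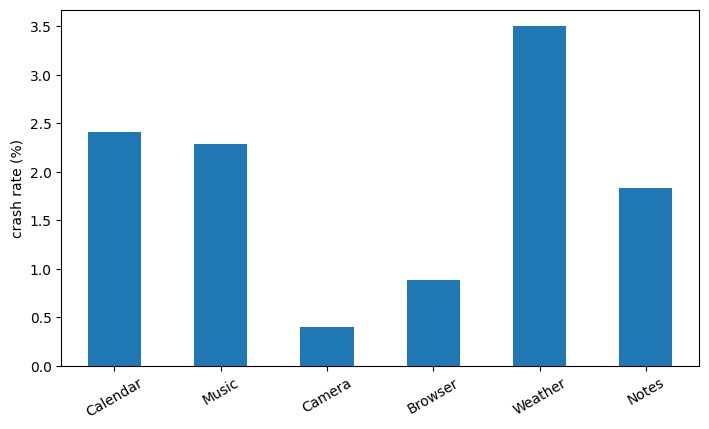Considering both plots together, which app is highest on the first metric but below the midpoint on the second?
Chart 2 median crash rate (%) ≈ 2; below-median apps: Camera, Browser, Notes. Among those, Camera has the highest daily active users (M) (≈ 180).

Camera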